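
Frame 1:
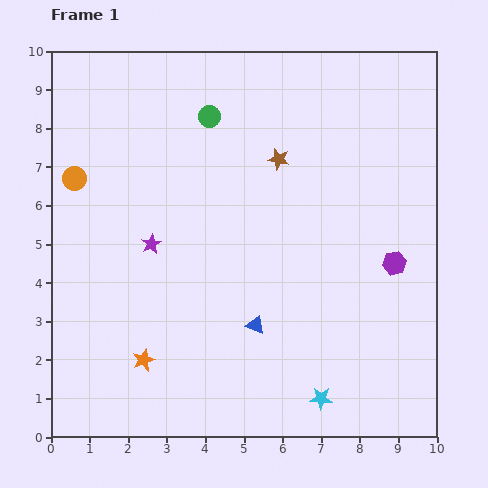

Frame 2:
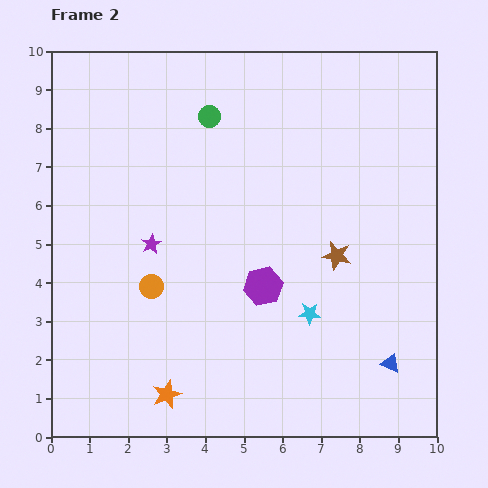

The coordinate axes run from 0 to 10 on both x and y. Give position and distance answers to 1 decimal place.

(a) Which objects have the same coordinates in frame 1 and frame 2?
the purple star, the green circle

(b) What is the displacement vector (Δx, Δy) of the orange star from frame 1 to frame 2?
(0.6, -0.9)

The orange star was at (2.4, 2.0) in frame 1 and (3.0, 1.1) in frame 2.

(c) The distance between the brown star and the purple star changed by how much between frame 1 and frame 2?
+0.8

Distance in frame 1: 4.0. Distance in frame 2: 4.8.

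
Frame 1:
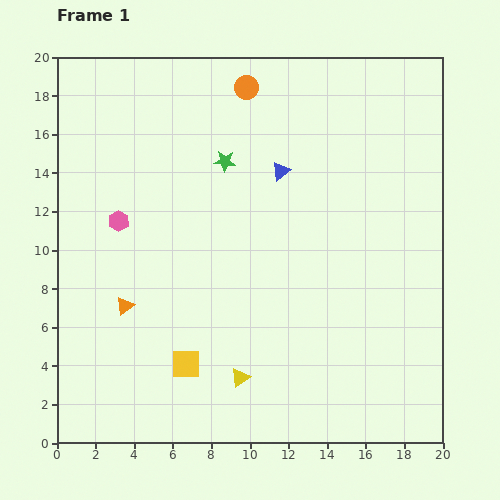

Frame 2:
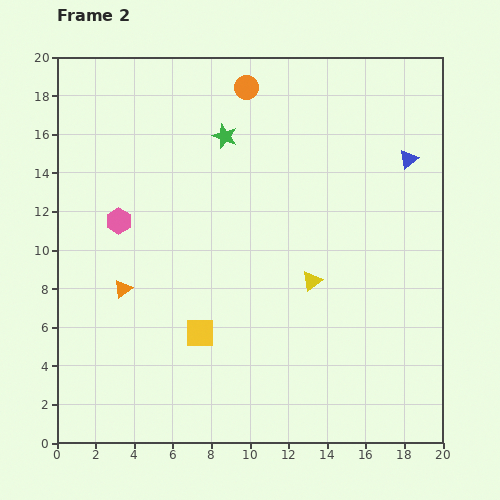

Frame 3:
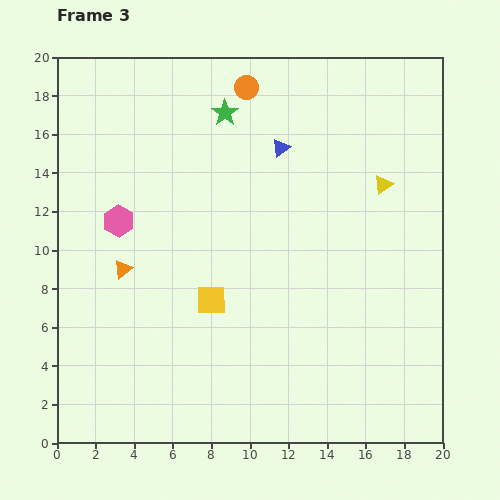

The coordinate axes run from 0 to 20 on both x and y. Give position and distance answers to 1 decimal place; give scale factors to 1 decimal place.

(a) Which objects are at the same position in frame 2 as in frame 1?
the orange circle, the pink hexagon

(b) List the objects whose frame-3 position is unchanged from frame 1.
the orange circle, the pink hexagon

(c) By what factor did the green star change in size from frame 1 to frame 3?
1.3×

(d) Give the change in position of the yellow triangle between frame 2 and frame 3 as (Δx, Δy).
(3.7, 5.0)

The yellow triangle was at (13.2, 8.4) in frame 2 and (16.9, 13.4) in frame 3.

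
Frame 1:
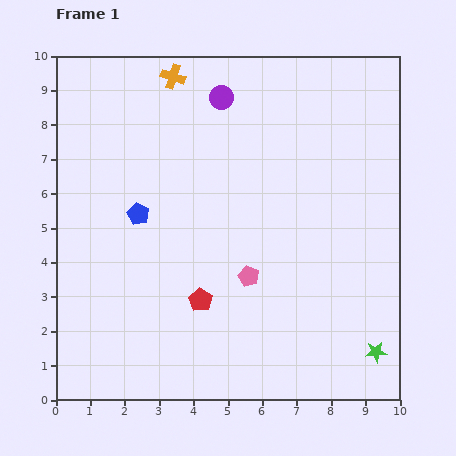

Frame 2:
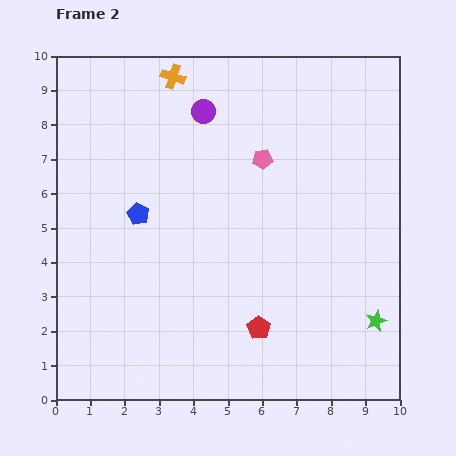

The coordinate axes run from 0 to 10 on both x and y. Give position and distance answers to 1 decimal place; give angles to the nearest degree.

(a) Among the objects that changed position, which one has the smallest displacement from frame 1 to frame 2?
the purple circle

(moved 0.6)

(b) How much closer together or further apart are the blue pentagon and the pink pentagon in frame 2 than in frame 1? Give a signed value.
+0.2

Distance in frame 1: 3.7. Distance in frame 2: 3.9.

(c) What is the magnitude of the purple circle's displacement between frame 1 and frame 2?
0.6

The purple circle moved from (4.8, 8.8) to (4.3, 8.4), a distance of √(0.5² + 0.4²) ≈ 0.6.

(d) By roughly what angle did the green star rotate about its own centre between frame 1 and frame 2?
16° counter-clockwise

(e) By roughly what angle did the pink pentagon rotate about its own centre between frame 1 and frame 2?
30° counter-clockwise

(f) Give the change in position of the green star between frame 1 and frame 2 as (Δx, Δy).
(0.0, 0.9)

The green star was at (9.3, 1.4) in frame 1 and (9.3, 2.3) in frame 2.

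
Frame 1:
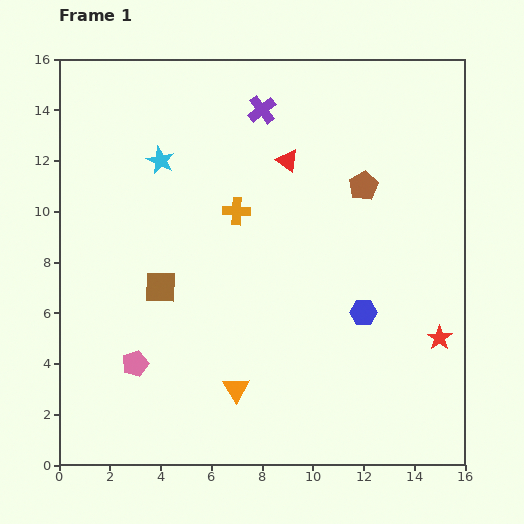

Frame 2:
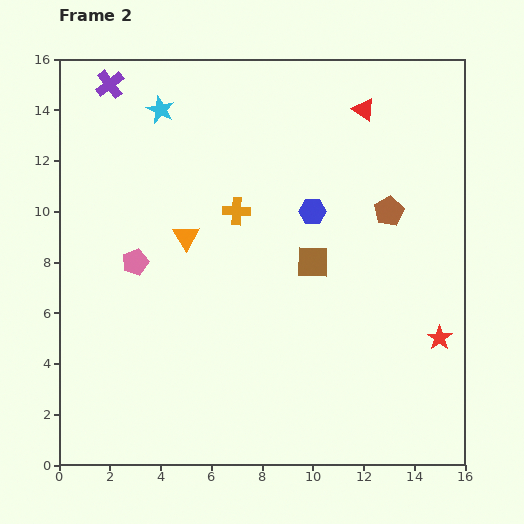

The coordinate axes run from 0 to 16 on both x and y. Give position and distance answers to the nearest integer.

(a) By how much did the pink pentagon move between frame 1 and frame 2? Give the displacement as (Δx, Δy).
(0, 4)

The pink pentagon was at (3, 4) in frame 1 and (3, 8) in frame 2.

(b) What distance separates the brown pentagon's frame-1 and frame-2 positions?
1

The brown pentagon moved from (12, 11) to (13, 10), a distance of √(1² + 1²) ≈ 1.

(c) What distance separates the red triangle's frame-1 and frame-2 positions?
4

The red triangle moved from (9, 12) to (12, 14), a distance of √(3² + 2²) ≈ 4.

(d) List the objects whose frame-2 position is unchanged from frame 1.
the orange cross, the red star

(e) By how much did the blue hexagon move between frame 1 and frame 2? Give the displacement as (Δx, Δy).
(-2, 4)

The blue hexagon was at (12, 6) in frame 1 and (10, 10) in frame 2.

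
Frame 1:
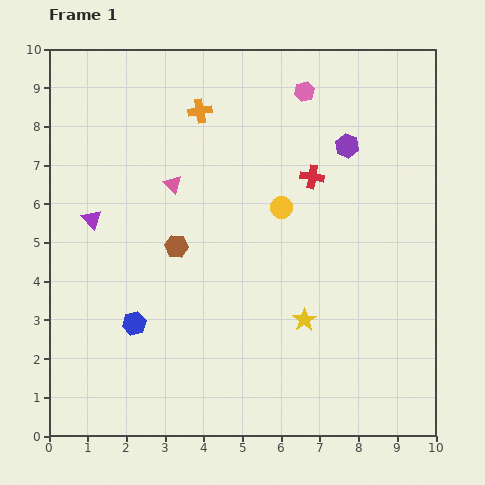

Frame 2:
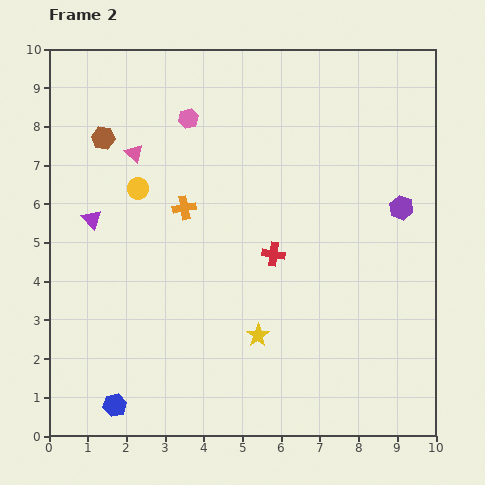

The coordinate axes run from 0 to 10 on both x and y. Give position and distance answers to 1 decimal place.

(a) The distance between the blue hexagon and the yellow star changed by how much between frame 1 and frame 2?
-0.3

Distance in frame 1: 4.4. Distance in frame 2: 4.1.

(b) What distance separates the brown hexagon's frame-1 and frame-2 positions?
3.4

The brown hexagon moved from (3.3, 4.9) to (1.4, 7.7), a distance of √(1.9² + 2.8²) ≈ 3.4.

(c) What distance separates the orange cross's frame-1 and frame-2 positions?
2.5

The orange cross moved from (3.9, 8.4) to (3.5, 5.9), a distance of √(0.4² + 2.5²) ≈ 2.5.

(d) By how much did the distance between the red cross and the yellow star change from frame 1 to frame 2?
-1.6

Distance in frame 1: 3.7. Distance in frame 2: 2.1.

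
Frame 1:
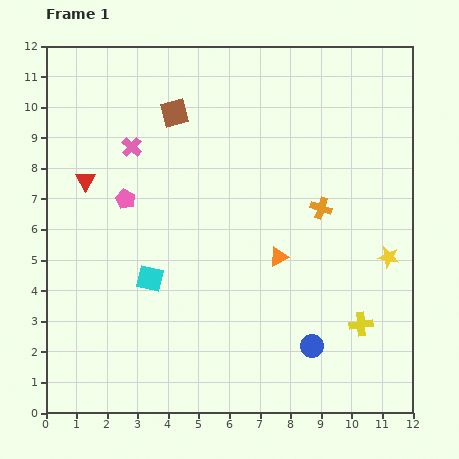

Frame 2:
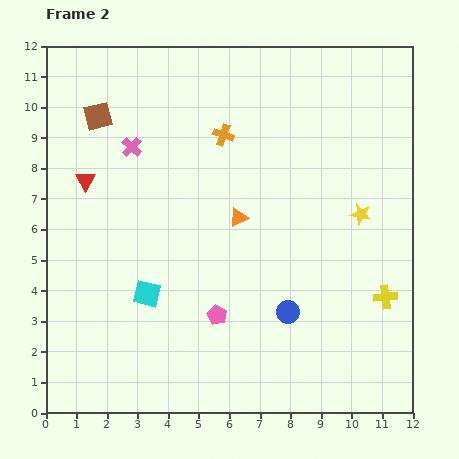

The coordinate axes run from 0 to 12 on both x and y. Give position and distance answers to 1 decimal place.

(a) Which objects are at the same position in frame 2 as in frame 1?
the pink cross, the red triangle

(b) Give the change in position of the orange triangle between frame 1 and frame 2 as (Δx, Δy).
(-1.3, 1.3)

The orange triangle was at (7.6, 5.1) in frame 1 and (6.3, 6.4) in frame 2.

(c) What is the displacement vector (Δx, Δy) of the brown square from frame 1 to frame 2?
(-2.5, -0.1)

The brown square was at (4.2, 9.8) in frame 1 and (1.7, 9.7) in frame 2.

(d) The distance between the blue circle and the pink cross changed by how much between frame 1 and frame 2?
-1.4

Distance in frame 1: 8.8. Distance in frame 2: 7.4.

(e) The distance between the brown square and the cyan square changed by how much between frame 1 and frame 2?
+0.5

Distance in frame 1: 5.5. Distance in frame 2: 6.0.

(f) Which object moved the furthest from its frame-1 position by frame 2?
the pink pentagon

(moved 4.8; next 4.0)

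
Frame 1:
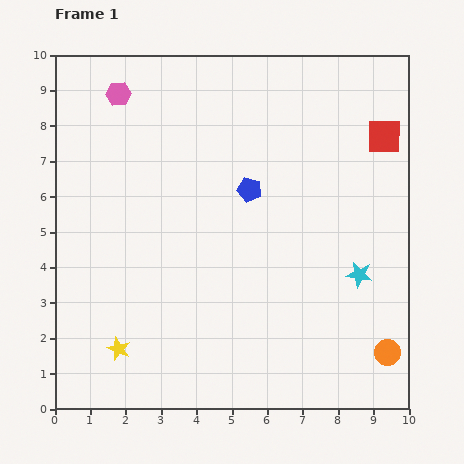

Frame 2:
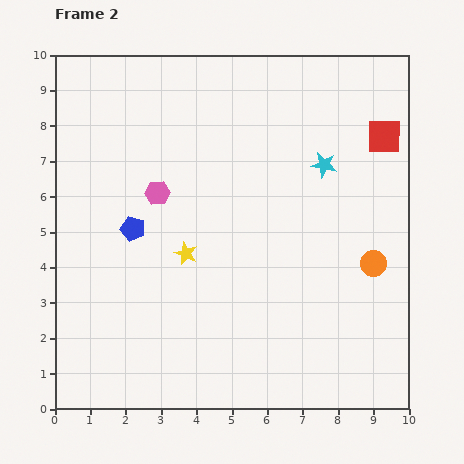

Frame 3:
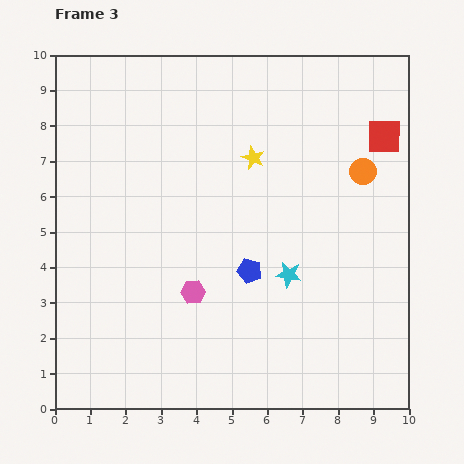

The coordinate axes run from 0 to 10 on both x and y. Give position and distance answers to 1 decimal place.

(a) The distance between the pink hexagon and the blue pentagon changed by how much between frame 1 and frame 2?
-3.4

Distance in frame 1: 4.6. Distance in frame 2: 1.2.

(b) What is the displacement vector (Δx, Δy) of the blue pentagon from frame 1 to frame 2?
(-3.3, -1.1)

The blue pentagon was at (5.5, 6.2) in frame 1 and (2.2, 5.1) in frame 2.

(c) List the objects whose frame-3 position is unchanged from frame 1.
the red square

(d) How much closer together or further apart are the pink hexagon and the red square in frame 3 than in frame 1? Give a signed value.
-0.6

Distance in frame 1: 7.6. Distance in frame 3: 7.0.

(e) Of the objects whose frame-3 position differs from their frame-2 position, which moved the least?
the orange circle

(moved 2.6)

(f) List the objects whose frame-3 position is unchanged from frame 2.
the red square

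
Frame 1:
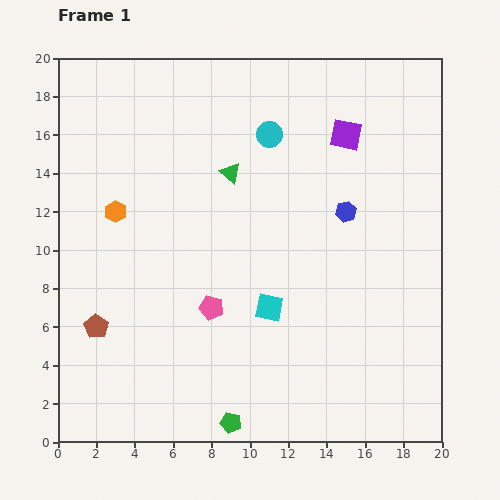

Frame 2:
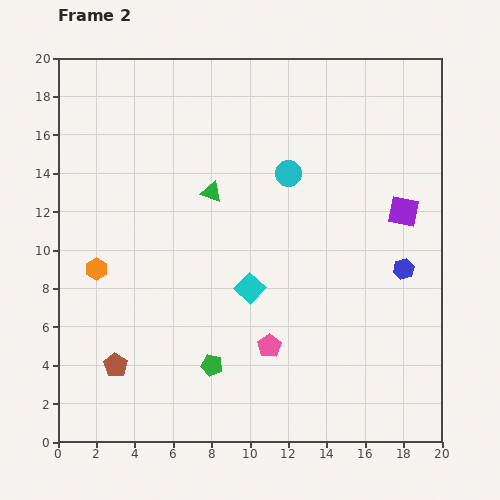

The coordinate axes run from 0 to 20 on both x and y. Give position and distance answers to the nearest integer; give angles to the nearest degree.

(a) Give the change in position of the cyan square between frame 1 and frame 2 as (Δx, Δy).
(-1, 1)

The cyan square was at (11, 7) in frame 1 and (10, 8) in frame 2.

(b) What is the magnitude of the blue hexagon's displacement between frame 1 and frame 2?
4

The blue hexagon moved from (15, 12) to (18, 9), a distance of √(3² + 3²) ≈ 4.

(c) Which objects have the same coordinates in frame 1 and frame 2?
none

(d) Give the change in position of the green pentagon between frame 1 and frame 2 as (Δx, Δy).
(-1, 3)

The green pentagon was at (9, 1) in frame 1 and (8, 4) in frame 2.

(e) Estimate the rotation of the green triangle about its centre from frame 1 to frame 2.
21° counter-clockwise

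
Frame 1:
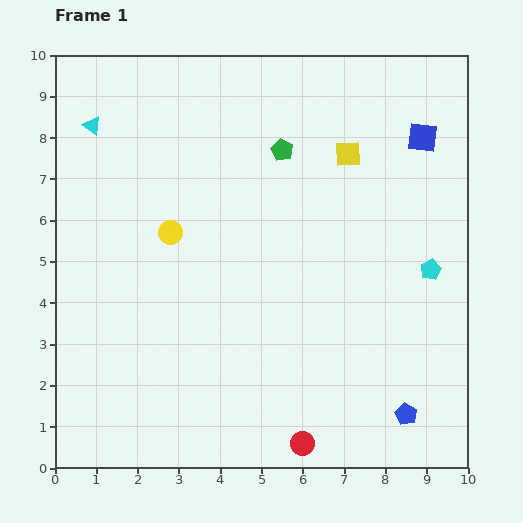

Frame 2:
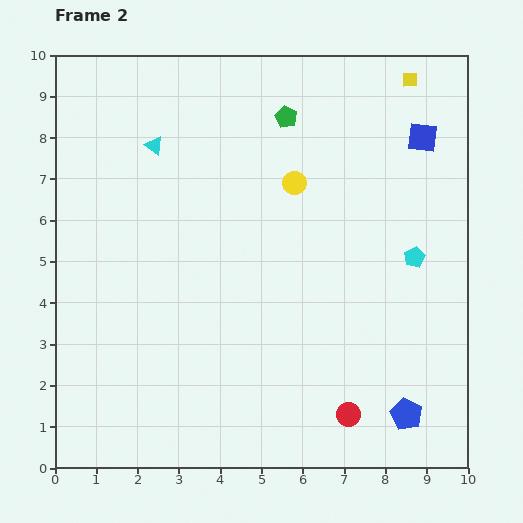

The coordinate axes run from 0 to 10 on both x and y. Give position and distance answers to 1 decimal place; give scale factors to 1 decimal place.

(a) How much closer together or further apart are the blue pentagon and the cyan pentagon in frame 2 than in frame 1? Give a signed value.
+0.2

Distance in frame 1: 3.6. Distance in frame 2: 3.8.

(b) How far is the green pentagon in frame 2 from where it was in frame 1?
0.8

The green pentagon moved from (5.5, 7.7) to (5.6, 8.5), a distance of √(0.1² + 0.8²) ≈ 0.8.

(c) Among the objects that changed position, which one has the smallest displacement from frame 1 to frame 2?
the cyan pentagon

(moved 0.5)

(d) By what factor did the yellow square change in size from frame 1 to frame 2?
0.6×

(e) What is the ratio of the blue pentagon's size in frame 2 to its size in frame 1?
1.5×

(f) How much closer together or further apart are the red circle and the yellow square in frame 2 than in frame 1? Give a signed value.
+1.1

Distance in frame 1: 7.1. Distance in frame 2: 8.2.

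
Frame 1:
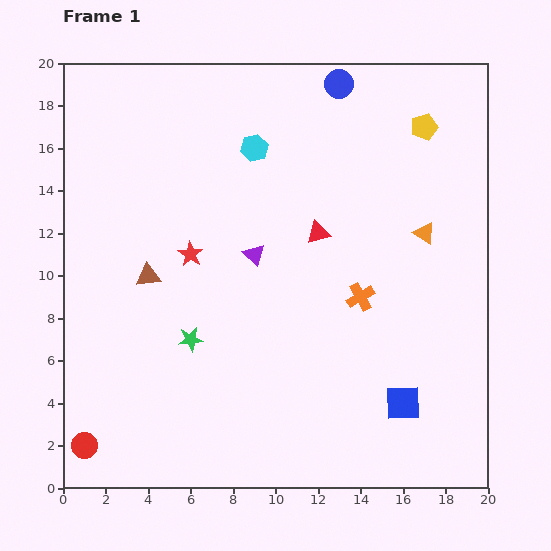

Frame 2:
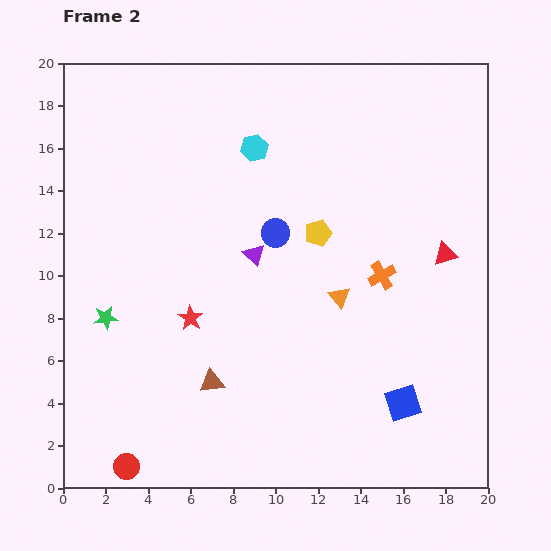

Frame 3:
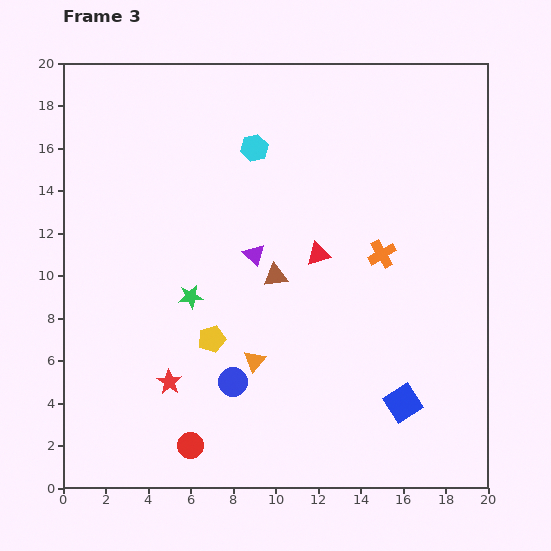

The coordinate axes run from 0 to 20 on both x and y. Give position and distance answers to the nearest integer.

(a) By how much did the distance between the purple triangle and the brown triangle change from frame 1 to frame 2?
+1

Distance in frame 1: 5. Distance in frame 2: 6.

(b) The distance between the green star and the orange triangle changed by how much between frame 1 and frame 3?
-8

Distance in frame 1: 12. Distance in frame 3: 4.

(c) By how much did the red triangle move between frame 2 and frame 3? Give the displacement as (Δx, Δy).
(-6, 0)

The red triangle was at (18, 11) in frame 2 and (12, 11) in frame 3.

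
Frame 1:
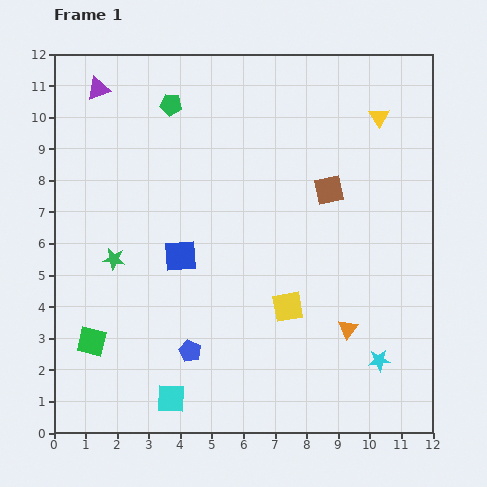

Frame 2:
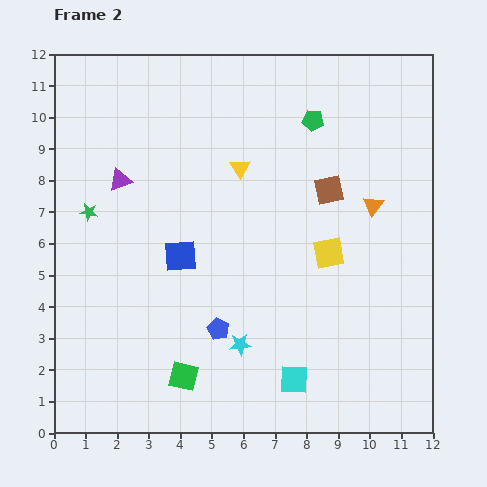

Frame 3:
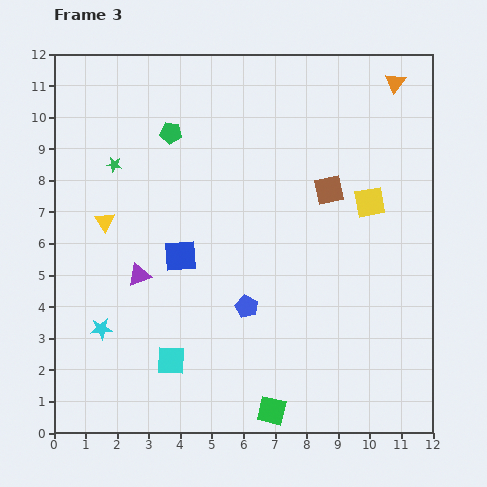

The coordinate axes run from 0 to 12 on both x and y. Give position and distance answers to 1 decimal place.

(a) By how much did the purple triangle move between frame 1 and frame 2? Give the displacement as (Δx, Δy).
(0.7, -2.9)

The purple triangle was at (1.4, 10.9) in frame 1 and (2.1, 8.0) in frame 2.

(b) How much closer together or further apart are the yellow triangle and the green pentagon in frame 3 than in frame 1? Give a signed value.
-3.1

Distance in frame 1: 6.6. Distance in frame 3: 3.5.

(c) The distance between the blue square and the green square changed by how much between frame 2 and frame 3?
+1.9

Distance in frame 2: 3.8. Distance in frame 3: 5.7.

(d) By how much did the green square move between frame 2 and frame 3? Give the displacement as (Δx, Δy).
(2.8, -1.1)

The green square was at (4.1, 1.8) in frame 2 and (6.9, 0.7) in frame 3.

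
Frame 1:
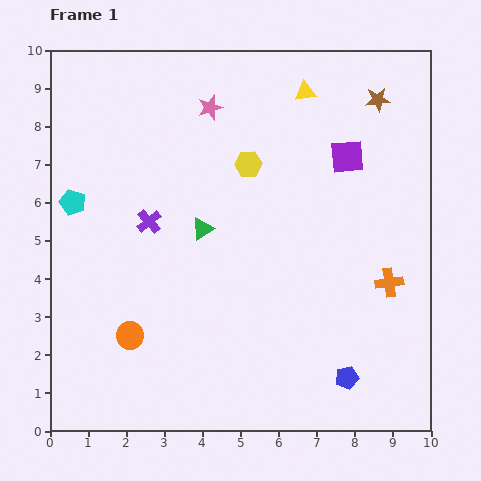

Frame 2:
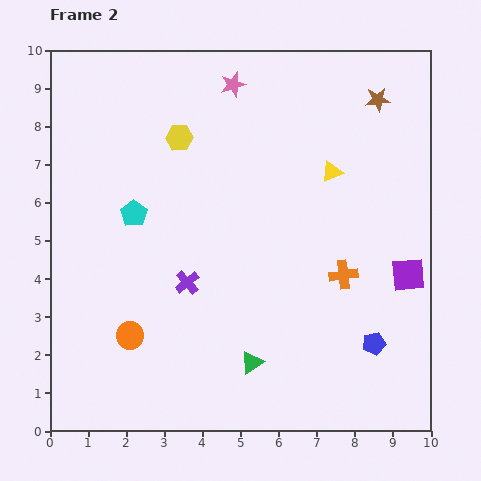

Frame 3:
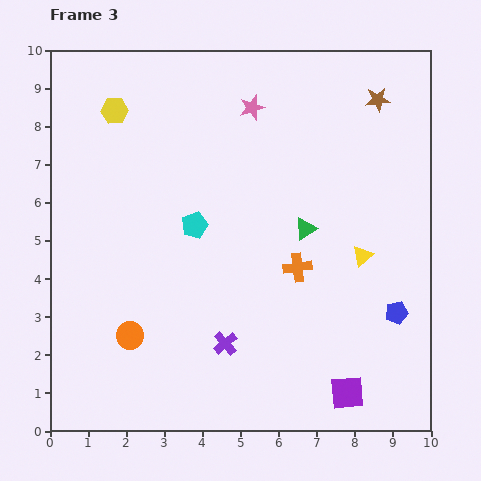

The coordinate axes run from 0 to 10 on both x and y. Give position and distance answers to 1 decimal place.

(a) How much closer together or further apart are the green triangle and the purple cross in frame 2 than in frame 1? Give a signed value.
+1.3

Distance in frame 1: 1.4. Distance in frame 2: 2.7.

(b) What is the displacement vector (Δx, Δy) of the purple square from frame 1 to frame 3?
(0.0, -6.2)

The purple square was at (7.8, 7.2) in frame 1 and (7.8, 1.0) in frame 3.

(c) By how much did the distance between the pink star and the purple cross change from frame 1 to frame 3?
+2.8

Distance in frame 1: 3.4. Distance in frame 3: 6.2.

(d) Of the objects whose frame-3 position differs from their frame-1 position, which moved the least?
the pink star

(moved 1.1)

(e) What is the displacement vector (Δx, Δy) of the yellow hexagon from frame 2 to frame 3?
(-1.7, 0.7)

The yellow hexagon was at (3.4, 7.7) in frame 2 and (1.7, 8.4) in frame 3.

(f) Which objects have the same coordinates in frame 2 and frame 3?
the brown star, the orange circle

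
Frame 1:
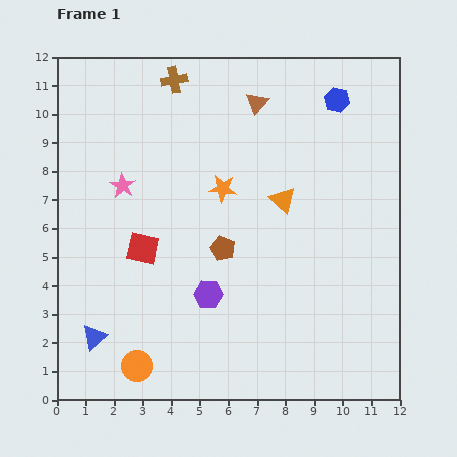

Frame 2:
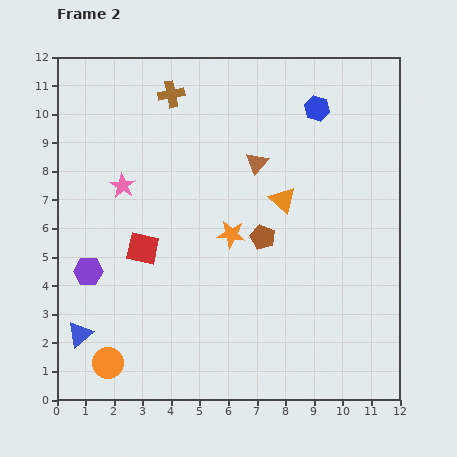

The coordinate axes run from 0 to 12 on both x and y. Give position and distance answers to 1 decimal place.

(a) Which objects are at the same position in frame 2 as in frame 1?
the pink star, the orange triangle, the red square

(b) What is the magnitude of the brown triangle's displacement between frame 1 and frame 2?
2.1

The brown triangle moved from (7.0, 10.4) to (7.0, 8.3), a distance of √(0.0² + 2.1²) ≈ 2.1.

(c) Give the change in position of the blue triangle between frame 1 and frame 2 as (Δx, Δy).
(-0.5, 0.1)

The blue triangle was at (1.3, 2.2) in frame 1 and (0.8, 2.3) in frame 2.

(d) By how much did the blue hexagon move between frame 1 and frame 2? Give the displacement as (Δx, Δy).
(-0.7, -0.3)

The blue hexagon was at (9.8, 10.5) in frame 1 and (9.1, 10.2) in frame 2.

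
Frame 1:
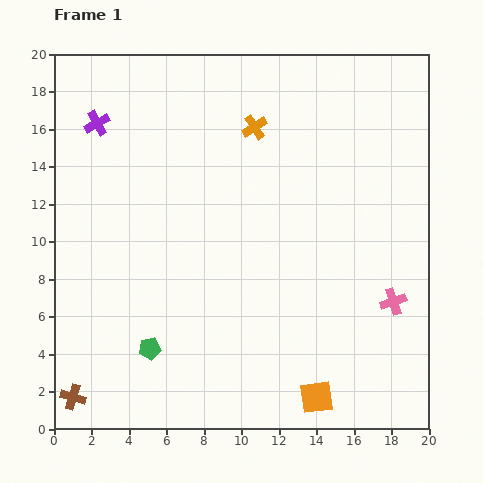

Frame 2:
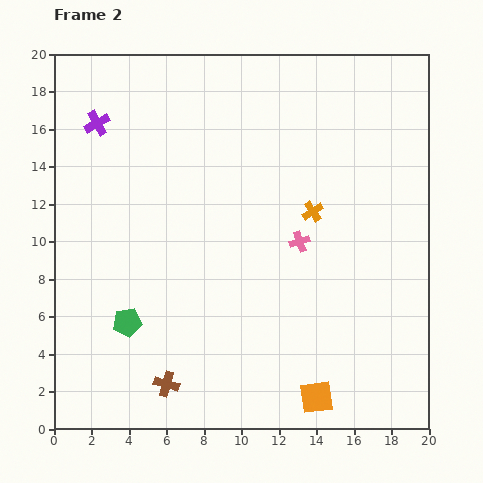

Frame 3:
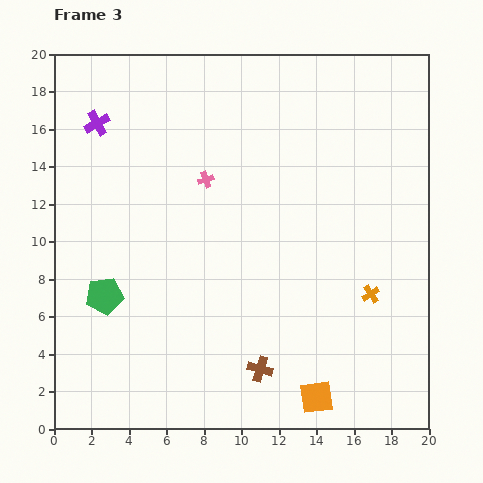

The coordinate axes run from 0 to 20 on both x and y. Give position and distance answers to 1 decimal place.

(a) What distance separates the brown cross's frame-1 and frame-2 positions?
5.0

The brown cross moved from (1.0, 1.7) to (6.0, 2.4), a distance of √(5.0² + 0.7²) ≈ 5.0.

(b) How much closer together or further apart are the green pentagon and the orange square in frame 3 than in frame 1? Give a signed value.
+3.2

Distance in frame 1: 9.3. Distance in frame 3: 12.5.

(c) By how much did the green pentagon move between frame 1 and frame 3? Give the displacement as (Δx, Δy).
(-2.4, 2.8)

The green pentagon was at (5.1, 4.3) in frame 1 and (2.7, 7.1) in frame 3.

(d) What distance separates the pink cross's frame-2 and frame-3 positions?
6.0

The pink cross moved from (13.1, 10.0) to (8.1, 13.3), a distance of √(5.0² + 3.3²) ≈ 6.0.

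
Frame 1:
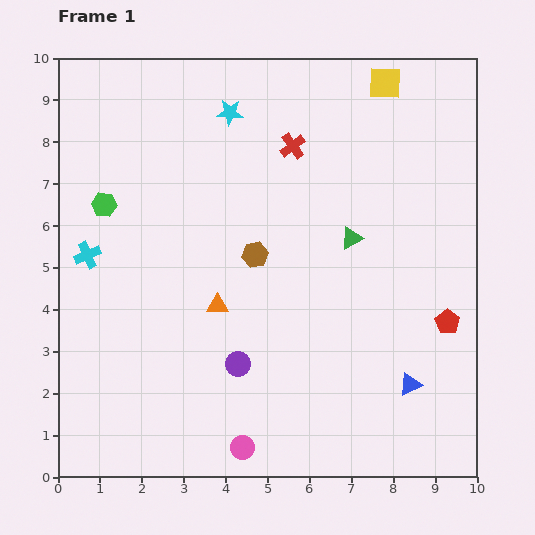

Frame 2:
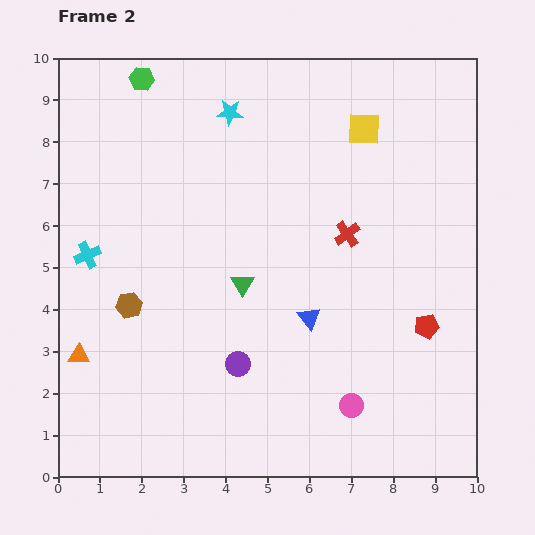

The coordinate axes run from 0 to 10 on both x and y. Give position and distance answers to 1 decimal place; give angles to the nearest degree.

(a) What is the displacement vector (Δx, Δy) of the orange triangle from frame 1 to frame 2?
(-3.3, -1.2)

The orange triangle was at (3.8, 4.1) in frame 1 and (0.5, 2.9) in frame 2.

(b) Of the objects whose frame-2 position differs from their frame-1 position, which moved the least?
the red pentagon

(moved 0.5)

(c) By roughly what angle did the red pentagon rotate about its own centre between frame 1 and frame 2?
27° clockwise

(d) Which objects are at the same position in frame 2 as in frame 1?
the cyan cross, the cyan star, the purple circle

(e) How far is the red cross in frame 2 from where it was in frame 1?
2.5

The red cross moved from (5.6, 7.9) to (6.9, 5.8), a distance of √(1.3² + 2.1²) ≈ 2.5.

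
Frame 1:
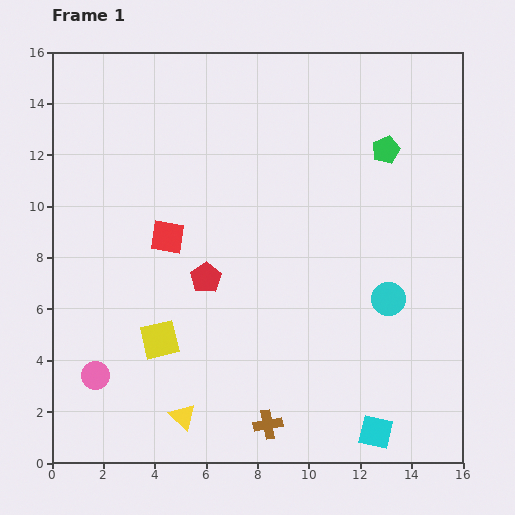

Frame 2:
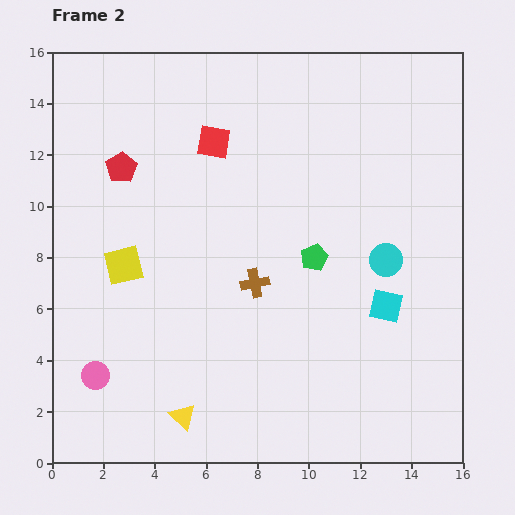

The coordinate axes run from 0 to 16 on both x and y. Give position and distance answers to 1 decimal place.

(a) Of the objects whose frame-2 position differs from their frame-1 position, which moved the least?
the cyan circle

(moved 1.5)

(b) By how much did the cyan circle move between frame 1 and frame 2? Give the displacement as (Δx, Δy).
(-0.1, 1.5)

The cyan circle was at (13.1, 6.4) in frame 1 and (13.0, 7.9) in frame 2.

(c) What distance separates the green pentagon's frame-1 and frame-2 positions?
5.0

The green pentagon moved from (13.0, 12.2) to (10.2, 8.0), a distance of √(2.8² + 4.2²) ≈ 5.0.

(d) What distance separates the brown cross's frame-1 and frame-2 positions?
5.5

The brown cross moved from (8.4, 1.5) to (7.9, 7.0), a distance of √(0.5² + 5.5²) ≈ 5.5.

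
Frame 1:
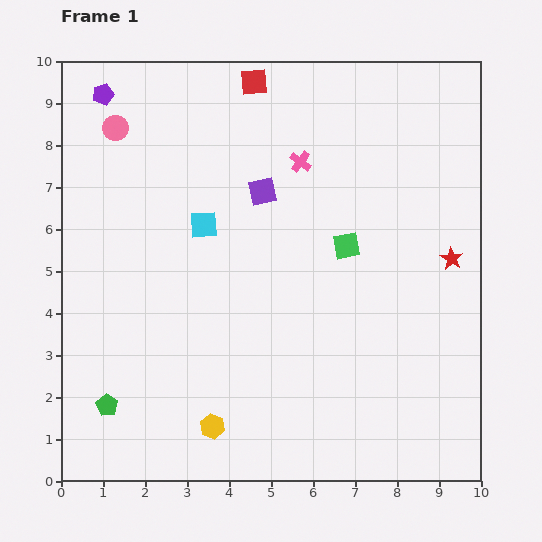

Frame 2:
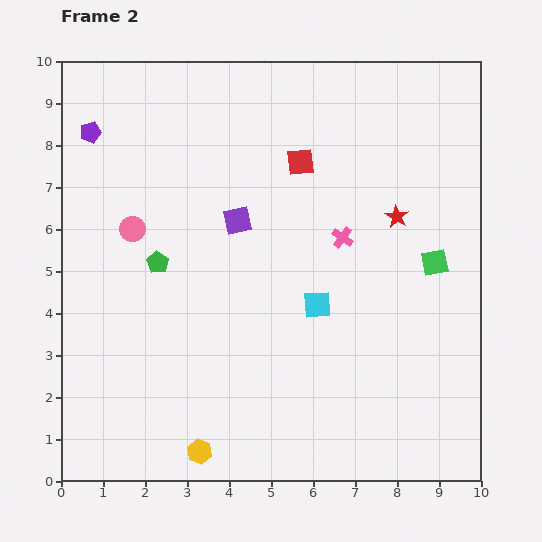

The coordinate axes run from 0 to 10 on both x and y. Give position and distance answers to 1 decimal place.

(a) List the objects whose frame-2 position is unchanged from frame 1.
none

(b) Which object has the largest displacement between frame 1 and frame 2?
the green pentagon

(moved 3.6; next 3.3)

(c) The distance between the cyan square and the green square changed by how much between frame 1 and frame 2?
-0.4

Distance in frame 1: 3.4. Distance in frame 2: 3.0.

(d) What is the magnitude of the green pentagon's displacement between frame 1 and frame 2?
3.6

The green pentagon moved from (1.1, 1.8) to (2.3, 5.2), a distance of √(1.2² + 3.4²) ≈ 3.6.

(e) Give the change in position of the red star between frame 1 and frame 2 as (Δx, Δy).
(-1.3, 1.0)

The red star was at (9.3, 5.3) in frame 1 and (8.0, 6.3) in frame 2.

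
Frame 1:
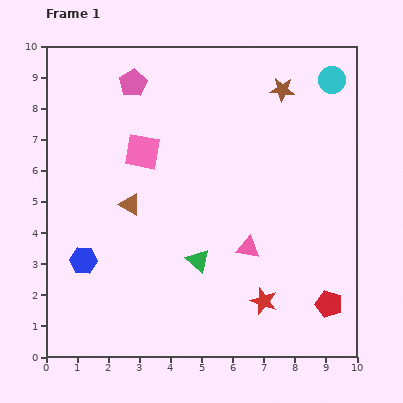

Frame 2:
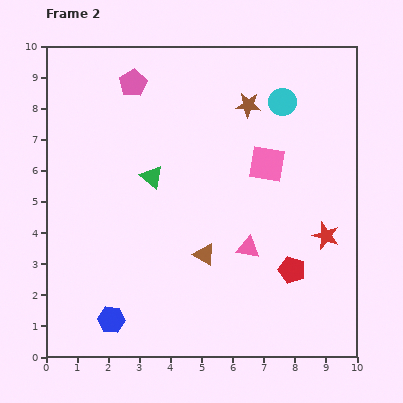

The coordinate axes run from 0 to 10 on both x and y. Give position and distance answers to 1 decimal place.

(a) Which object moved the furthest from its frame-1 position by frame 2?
the pink square

(moved 4.0; next 3.1)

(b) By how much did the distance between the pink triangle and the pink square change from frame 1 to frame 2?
-1.8

Distance in frame 1: 4.6. Distance in frame 2: 2.8.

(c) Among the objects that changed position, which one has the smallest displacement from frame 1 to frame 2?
the brown star

(moved 1.2)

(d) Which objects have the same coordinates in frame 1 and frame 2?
the pink pentagon, the pink triangle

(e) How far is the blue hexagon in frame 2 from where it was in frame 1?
2.1

The blue hexagon moved from (1.2, 3.1) to (2.1, 1.2), a distance of √(0.9² + 1.9²) ≈ 2.1.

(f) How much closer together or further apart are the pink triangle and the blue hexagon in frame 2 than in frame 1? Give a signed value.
-0.3

Distance in frame 1: 5.3. Distance in frame 2: 5.0.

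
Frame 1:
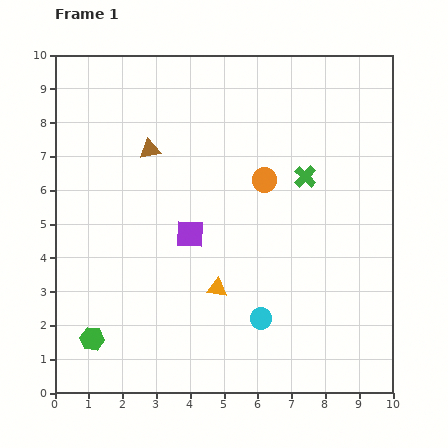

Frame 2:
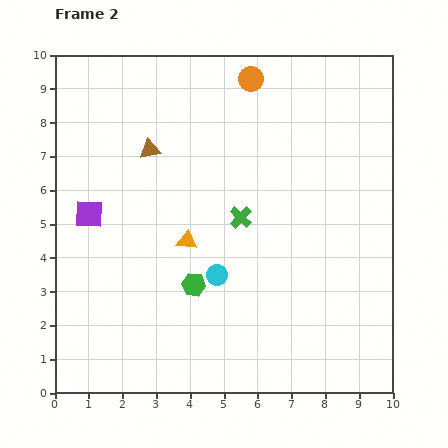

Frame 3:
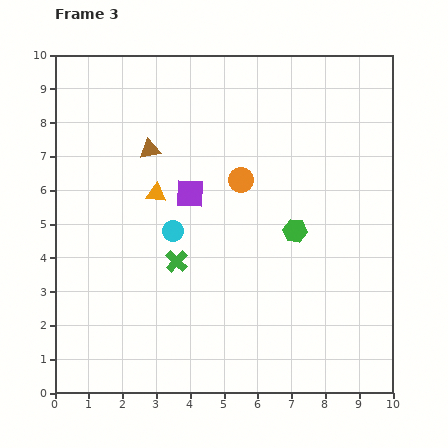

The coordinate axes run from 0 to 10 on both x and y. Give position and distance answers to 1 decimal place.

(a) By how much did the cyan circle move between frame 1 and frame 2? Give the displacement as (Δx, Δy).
(-1.3, 1.3)

The cyan circle was at (6.1, 2.2) in frame 1 and (4.8, 3.5) in frame 2.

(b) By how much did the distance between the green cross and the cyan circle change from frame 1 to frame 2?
-2.6

Distance in frame 1: 4.4. Distance in frame 2: 1.8.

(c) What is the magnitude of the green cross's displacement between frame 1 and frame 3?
4.5

The green cross moved from (7.4, 6.4) to (3.6, 3.9), a distance of √(3.8² + 2.5²) ≈ 4.5.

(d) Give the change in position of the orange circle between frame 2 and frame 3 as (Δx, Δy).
(-0.3, -3.0)

The orange circle was at (5.8, 9.3) in frame 2 and (5.5, 6.3) in frame 3.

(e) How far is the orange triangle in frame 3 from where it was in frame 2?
1.7

The orange triangle moved from (3.9, 4.5) to (3.0, 5.9), a distance of √(0.9² + 1.4²) ≈ 1.7.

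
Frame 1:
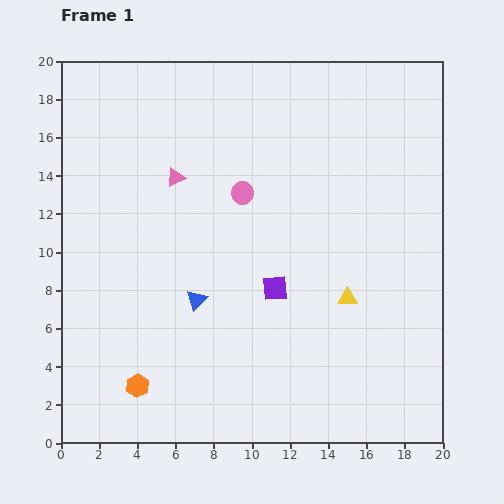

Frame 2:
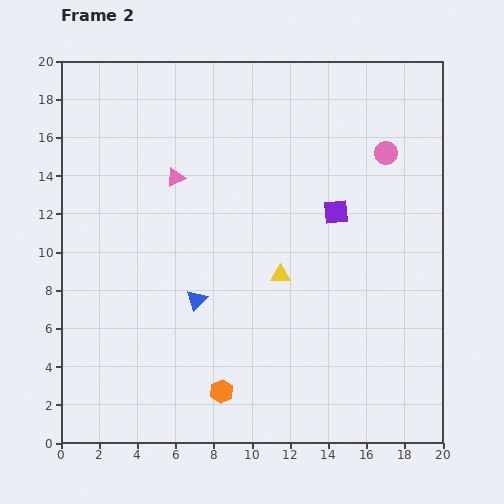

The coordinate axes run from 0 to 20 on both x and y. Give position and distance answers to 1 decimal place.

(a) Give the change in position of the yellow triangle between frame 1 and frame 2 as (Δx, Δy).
(-3.5, 1.2)

The yellow triangle was at (15.0, 7.6) in frame 1 and (11.5, 8.8) in frame 2.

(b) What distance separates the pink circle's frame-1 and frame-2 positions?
7.8

The pink circle moved from (9.5, 13.1) to (17.0, 15.2), a distance of √(7.5² + 2.1²) ≈ 7.8.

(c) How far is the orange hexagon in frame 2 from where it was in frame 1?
4.4

The orange hexagon moved from (4.0, 3.0) to (8.4, 2.7), a distance of √(4.4² + 0.3²) ≈ 4.4.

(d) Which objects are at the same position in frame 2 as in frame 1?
the blue triangle, the pink triangle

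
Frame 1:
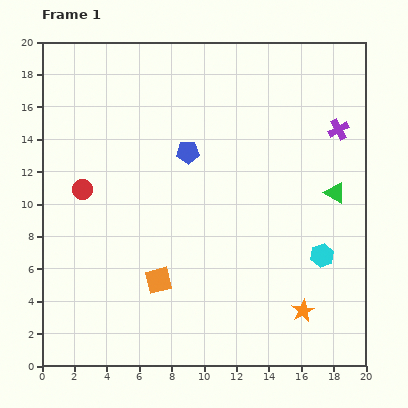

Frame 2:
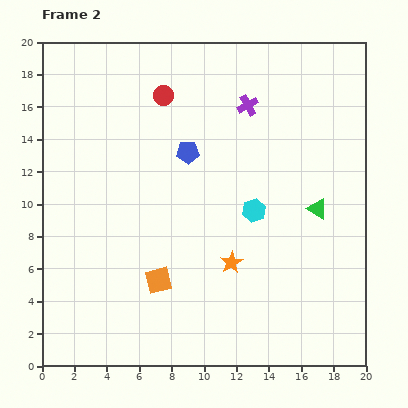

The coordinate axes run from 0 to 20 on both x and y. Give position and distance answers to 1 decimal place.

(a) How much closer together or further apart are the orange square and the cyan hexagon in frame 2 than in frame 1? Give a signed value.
-2.9

Distance in frame 1: 10.2. Distance in frame 2: 7.3.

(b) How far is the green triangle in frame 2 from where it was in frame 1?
1.5

The green triangle moved from (18.1, 10.7) to (17.0, 9.7), a distance of √(1.1² + 1.0²) ≈ 1.5.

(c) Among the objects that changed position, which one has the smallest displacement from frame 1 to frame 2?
the green triangle

(moved 1.5)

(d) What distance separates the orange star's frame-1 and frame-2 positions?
5.3

The orange star moved from (16.1, 3.4) to (11.7, 6.4), a distance of √(4.4² + 3.0²) ≈ 5.3.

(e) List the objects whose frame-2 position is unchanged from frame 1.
the blue pentagon, the orange square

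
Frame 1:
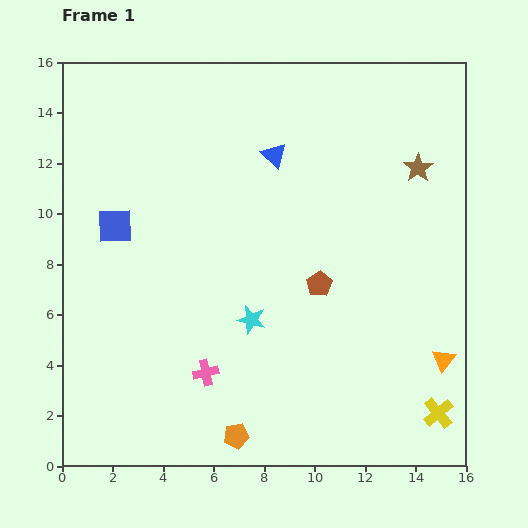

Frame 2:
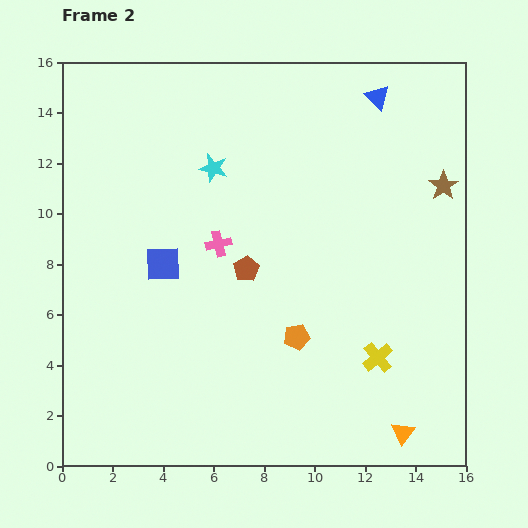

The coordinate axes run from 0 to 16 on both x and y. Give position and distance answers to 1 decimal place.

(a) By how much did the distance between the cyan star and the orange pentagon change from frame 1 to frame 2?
+2.9

Distance in frame 1: 4.6. Distance in frame 2: 7.5.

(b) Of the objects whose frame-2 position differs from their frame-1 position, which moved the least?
the brown star

(moved 1.2)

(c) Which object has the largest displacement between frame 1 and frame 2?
the cyan star

(moved 6.2; next 5.1)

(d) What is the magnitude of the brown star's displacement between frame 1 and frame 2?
1.2

The brown star moved from (14.1, 11.8) to (15.1, 11.1), a distance of √(1.0² + 0.7²) ≈ 1.2.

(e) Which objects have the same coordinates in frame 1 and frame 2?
none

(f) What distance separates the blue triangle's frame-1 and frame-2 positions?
4.7

The blue triangle moved from (8.4, 12.3) to (12.5, 14.6), a distance of √(4.1² + 2.3²) ≈ 4.7.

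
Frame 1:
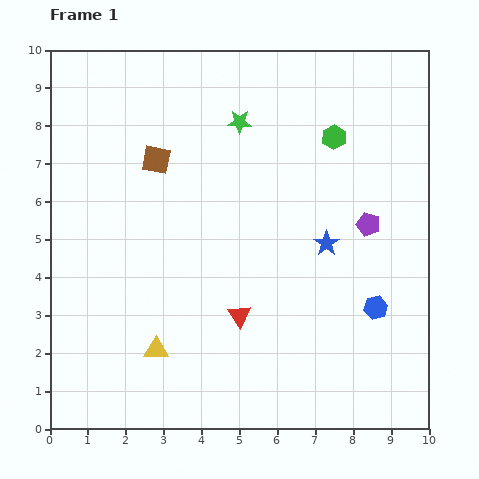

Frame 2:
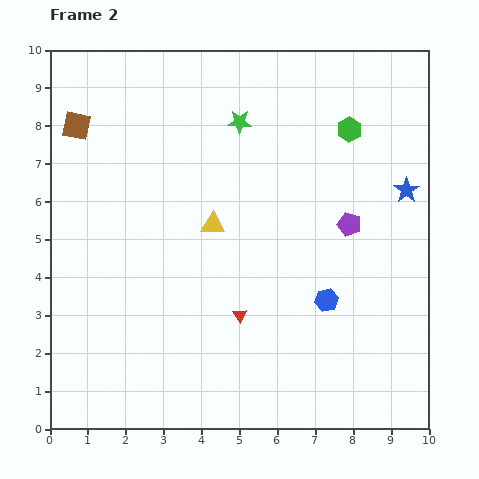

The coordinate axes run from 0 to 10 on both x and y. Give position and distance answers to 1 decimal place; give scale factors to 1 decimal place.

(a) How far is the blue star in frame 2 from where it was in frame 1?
2.5

The blue star moved from (7.3, 4.9) to (9.4, 6.3), a distance of √(2.1² + 1.4²) ≈ 2.5.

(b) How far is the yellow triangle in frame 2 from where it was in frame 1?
3.6

The yellow triangle moved from (2.8, 2.1) to (4.3, 5.4), a distance of √(1.5² + 3.3²) ≈ 3.6.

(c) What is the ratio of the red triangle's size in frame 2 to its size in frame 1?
0.6×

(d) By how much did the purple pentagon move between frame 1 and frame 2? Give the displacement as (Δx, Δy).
(-0.5, 0.0)

The purple pentagon was at (8.4, 5.4) in frame 1 and (7.9, 5.4) in frame 2.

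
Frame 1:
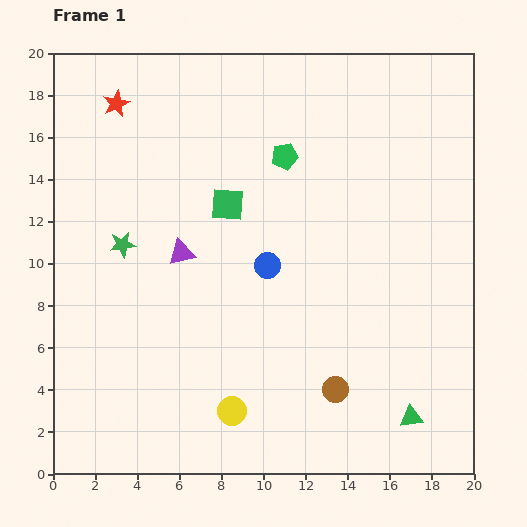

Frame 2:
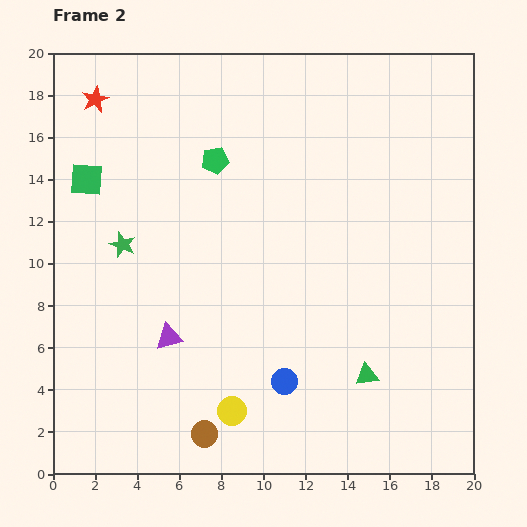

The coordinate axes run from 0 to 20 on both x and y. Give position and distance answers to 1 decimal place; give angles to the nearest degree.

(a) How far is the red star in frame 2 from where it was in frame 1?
1.0

The red star moved from (3.0, 17.6) to (2.0, 17.8), a distance of √(1.0² + 0.2²) ≈ 1.0.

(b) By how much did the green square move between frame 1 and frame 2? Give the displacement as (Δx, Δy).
(-6.7, 1.2)

The green square was at (8.3, 12.8) in frame 1 and (1.6, 14.0) in frame 2.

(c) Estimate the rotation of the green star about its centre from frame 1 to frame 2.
31° clockwise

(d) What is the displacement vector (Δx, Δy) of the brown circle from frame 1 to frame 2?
(-6.2, -2.1)

The brown circle was at (13.4, 4.0) in frame 1 and (7.2, 1.9) in frame 2.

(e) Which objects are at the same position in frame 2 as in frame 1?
the yellow circle, the green star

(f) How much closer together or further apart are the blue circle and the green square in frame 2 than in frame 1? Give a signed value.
+9.9

Distance in frame 1: 3.5. Distance in frame 2: 13.4.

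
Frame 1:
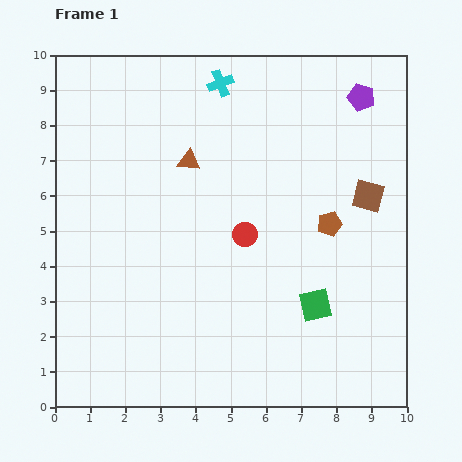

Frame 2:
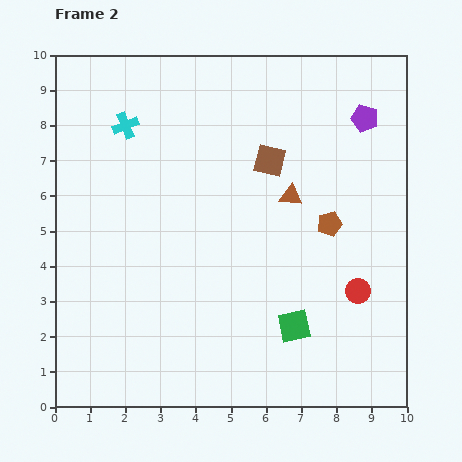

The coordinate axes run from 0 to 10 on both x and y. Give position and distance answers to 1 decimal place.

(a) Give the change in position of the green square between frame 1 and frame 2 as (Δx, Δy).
(-0.6, -0.6)

The green square was at (7.4, 2.9) in frame 1 and (6.8, 2.3) in frame 2.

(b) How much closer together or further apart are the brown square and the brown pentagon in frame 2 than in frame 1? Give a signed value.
+1.1

Distance in frame 1: 1.4. Distance in frame 2: 2.5.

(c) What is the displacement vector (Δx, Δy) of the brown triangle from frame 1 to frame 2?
(2.9, -1.0)

The brown triangle was at (3.8, 7.0) in frame 1 and (6.7, 6.0) in frame 2.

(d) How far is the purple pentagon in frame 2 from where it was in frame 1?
0.6

The purple pentagon moved from (8.7, 8.8) to (8.8, 8.2), a distance of √(0.1² + 0.6²) ≈ 0.6.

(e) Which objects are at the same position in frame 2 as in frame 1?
the brown pentagon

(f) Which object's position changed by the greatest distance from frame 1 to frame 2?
the red circle

(moved 3.6; next 3.1)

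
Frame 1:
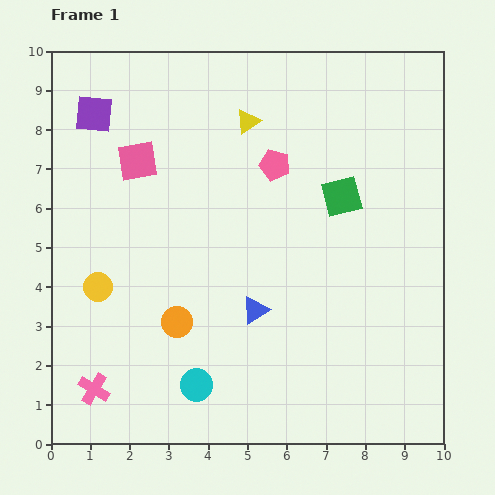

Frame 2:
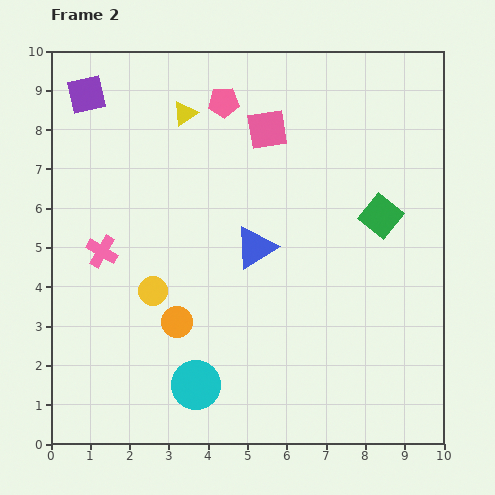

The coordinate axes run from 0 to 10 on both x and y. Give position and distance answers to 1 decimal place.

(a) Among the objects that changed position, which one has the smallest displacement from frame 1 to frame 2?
the purple square

(moved 0.5)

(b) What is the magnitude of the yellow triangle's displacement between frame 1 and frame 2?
1.6

The yellow triangle moved from (5.0, 8.2) to (3.4, 8.4), a distance of √(1.6² + 0.2²) ≈ 1.6.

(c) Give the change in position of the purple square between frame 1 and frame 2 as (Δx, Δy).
(-0.2, 0.5)

The purple square was at (1.1, 8.4) in frame 1 and (0.9, 8.9) in frame 2.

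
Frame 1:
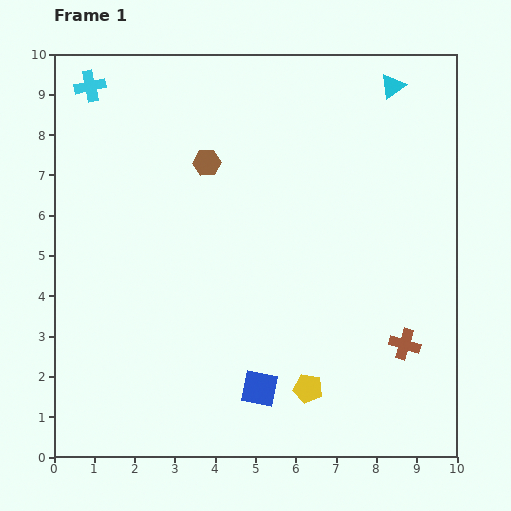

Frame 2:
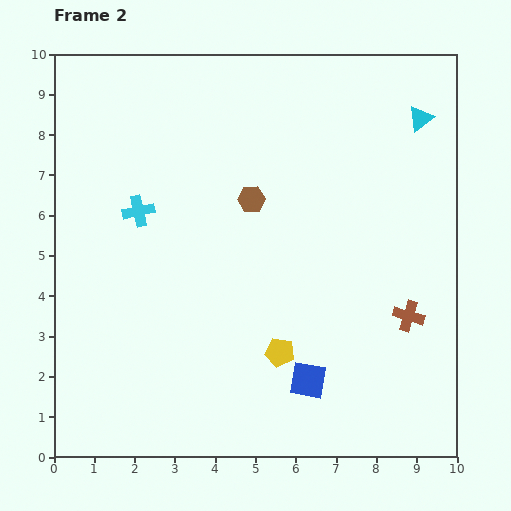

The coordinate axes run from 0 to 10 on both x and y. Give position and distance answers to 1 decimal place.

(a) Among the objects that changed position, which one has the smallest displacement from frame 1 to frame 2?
the brown cross

(moved 0.7)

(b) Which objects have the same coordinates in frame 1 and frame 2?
none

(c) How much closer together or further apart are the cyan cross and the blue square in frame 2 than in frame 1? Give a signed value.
-2.7

Distance in frame 1: 8.6. Distance in frame 2: 5.9.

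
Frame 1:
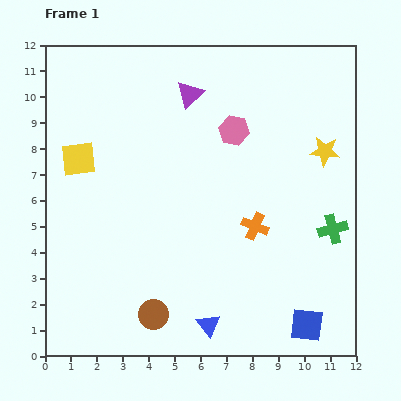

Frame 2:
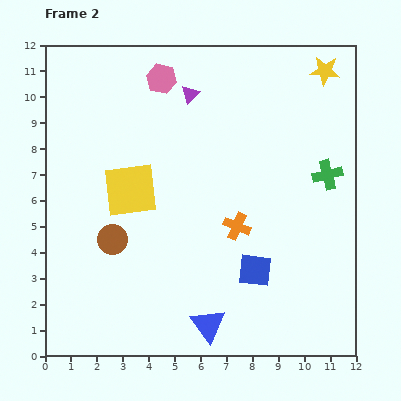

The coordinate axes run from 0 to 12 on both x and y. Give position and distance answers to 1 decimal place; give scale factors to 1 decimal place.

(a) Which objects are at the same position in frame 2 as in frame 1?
the purple triangle, the blue triangle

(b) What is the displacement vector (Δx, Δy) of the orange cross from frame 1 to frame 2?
(-0.7, 0.0)

The orange cross was at (8.1, 5.0) in frame 1 and (7.4, 5.0) in frame 2.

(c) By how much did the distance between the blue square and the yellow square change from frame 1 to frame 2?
-5.2

Distance in frame 1: 10.9. Distance in frame 2: 5.7.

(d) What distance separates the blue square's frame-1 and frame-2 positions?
2.9

The blue square moved from (10.1, 1.2) to (8.1, 3.3), a distance of √(2.0² + 2.1²) ≈ 2.9.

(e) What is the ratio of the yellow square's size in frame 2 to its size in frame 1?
1.5×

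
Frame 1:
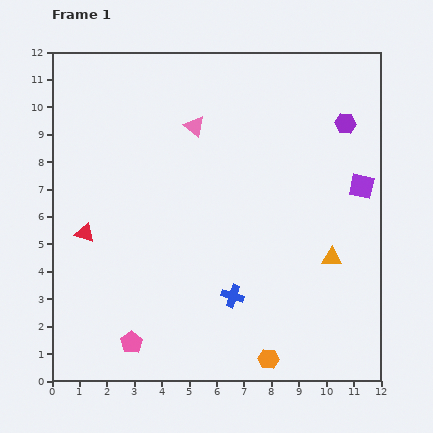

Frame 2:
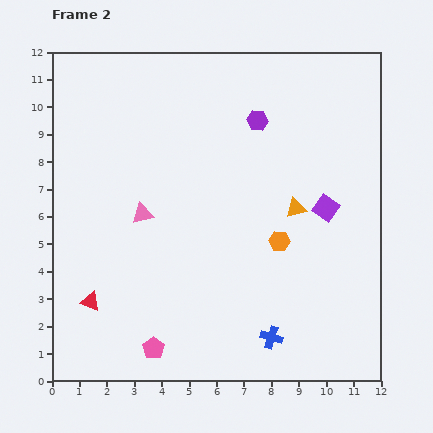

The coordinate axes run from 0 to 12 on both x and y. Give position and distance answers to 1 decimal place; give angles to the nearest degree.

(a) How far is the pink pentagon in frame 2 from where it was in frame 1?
0.8

The pink pentagon moved from (2.9, 1.4) to (3.7, 1.2), a distance of √(0.8² + 0.2²) ≈ 0.8.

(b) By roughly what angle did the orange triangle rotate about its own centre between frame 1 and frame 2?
17° counter-clockwise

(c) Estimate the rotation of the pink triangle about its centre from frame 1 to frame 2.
54° counter-clockwise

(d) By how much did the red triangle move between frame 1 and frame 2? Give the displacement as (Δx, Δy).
(0.2, -2.5)

The red triangle was at (1.2, 5.4) in frame 1 and (1.4, 2.9) in frame 2.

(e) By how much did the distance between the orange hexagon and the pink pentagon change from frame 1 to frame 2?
+1.0

Distance in frame 1: 5.0. Distance in frame 2: 6.0.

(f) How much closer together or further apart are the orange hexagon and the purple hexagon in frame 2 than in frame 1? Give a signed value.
-4.5

Distance in frame 1: 9.0. Distance in frame 2: 4.5.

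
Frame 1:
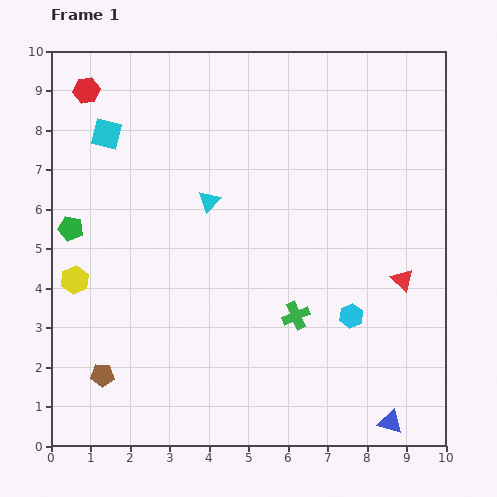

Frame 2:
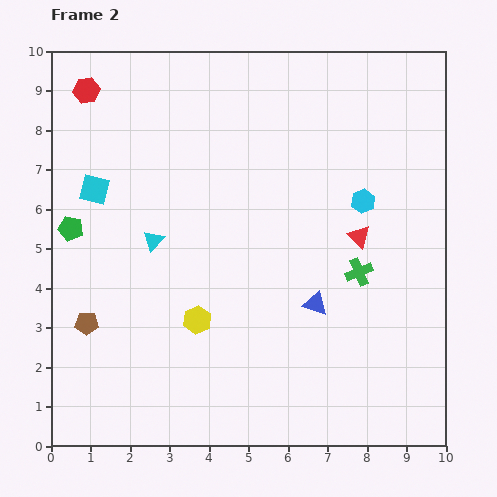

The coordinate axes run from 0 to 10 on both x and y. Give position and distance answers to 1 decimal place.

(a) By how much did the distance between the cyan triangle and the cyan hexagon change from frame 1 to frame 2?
+0.8

Distance in frame 1: 4.6. Distance in frame 2: 5.4.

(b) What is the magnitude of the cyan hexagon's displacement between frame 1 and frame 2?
2.9

The cyan hexagon moved from (7.6, 3.3) to (7.9, 6.2), a distance of √(0.3² + 2.9²) ≈ 2.9.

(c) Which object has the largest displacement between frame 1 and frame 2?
the blue triangle

(moved 3.6; next 3.3)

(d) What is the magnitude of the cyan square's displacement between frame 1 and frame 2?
1.4

The cyan square moved from (1.4, 7.9) to (1.1, 6.5), a distance of √(0.3² + 1.4²) ≈ 1.4.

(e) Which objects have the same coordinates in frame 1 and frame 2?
the red hexagon, the green pentagon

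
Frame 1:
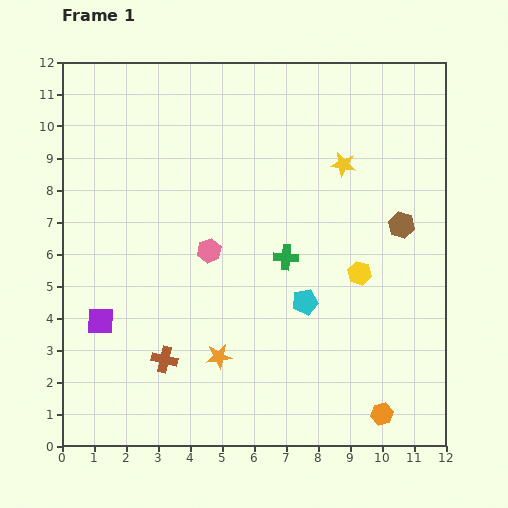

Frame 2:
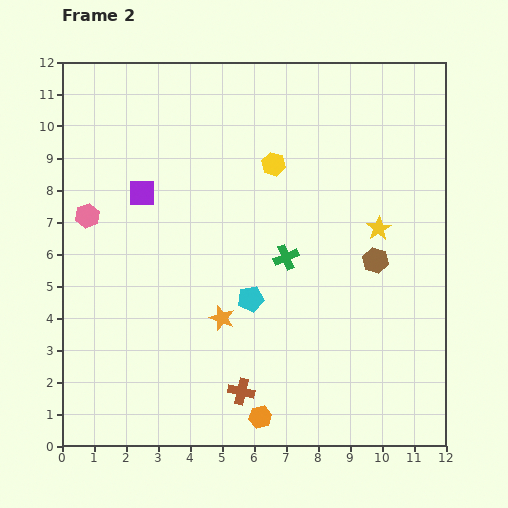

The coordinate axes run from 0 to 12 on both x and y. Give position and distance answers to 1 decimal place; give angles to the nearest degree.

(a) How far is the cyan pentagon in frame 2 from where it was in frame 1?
1.7

The cyan pentagon moved from (7.6, 4.5) to (5.9, 4.6), a distance of √(1.7² + 0.1²) ≈ 1.7.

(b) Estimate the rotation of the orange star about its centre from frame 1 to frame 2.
26° clockwise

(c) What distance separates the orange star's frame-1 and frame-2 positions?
1.2

The orange star moved from (4.9, 2.8) to (5.0, 4.0), a distance of √(0.1² + 1.2²) ≈ 1.2.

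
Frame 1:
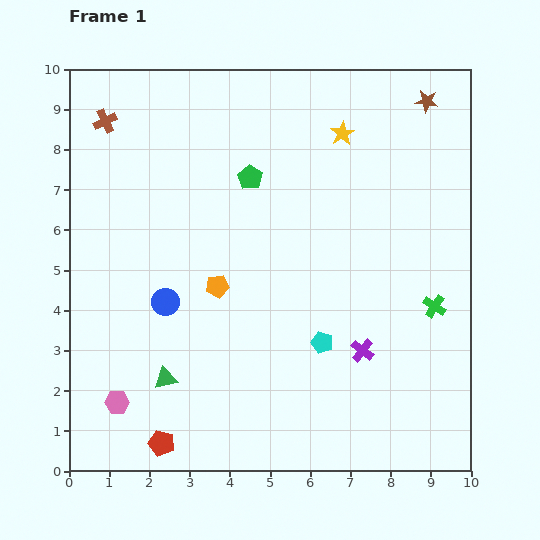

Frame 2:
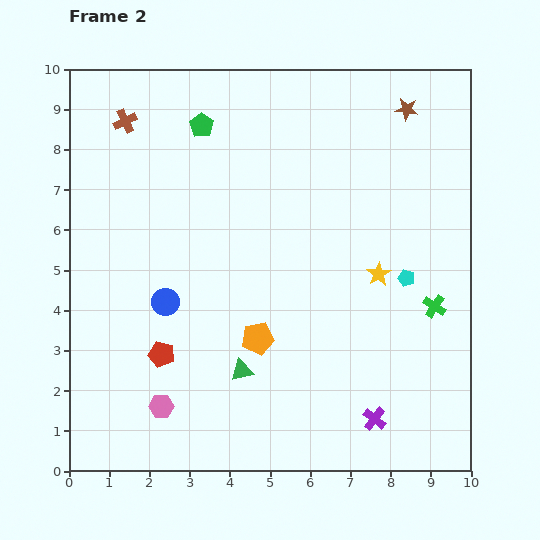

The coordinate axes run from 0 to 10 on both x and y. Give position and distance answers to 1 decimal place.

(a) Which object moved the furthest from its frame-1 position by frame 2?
the yellow star

(moved 3.6; next 2.6)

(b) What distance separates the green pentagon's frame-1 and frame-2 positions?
1.8

The green pentagon moved from (4.5, 7.3) to (3.3, 8.6), a distance of √(1.2² + 1.3²) ≈ 1.8.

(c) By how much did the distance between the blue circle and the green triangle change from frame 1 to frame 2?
+0.6

Distance in frame 1: 1.9. Distance in frame 2: 2.5.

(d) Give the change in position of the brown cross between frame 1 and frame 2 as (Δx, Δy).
(0.5, 0.0)

The brown cross was at (0.9, 8.7) in frame 1 and (1.4, 8.7) in frame 2.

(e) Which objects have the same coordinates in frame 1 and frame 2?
the blue circle, the green cross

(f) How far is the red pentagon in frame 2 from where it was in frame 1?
2.2

The red pentagon moved from (2.3, 0.7) to (2.3, 2.9), a distance of √(0.0² + 2.2²) ≈ 2.2.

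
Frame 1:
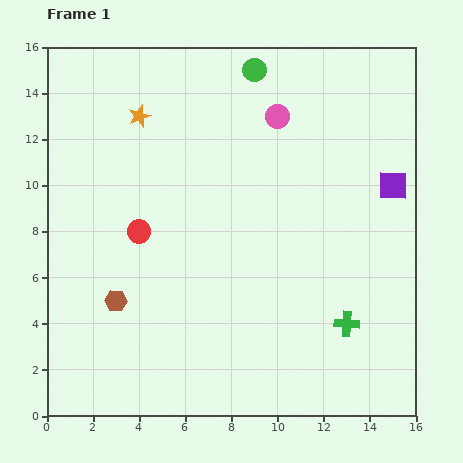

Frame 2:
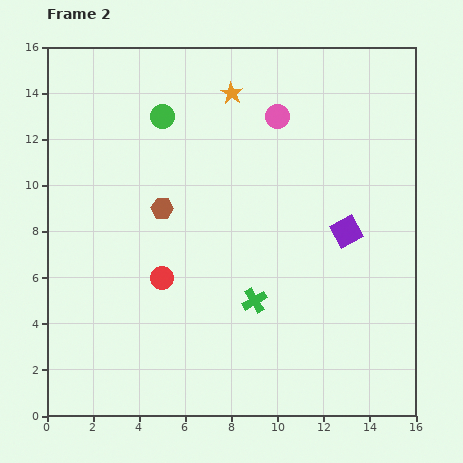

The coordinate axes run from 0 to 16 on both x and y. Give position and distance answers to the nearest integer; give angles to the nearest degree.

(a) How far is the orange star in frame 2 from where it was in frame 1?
4

The orange star moved from (4, 13) to (8, 14), a distance of √(4² + 1²) ≈ 4.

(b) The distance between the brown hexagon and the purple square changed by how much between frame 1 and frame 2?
-5

Distance in frame 1: 13. Distance in frame 2: 8.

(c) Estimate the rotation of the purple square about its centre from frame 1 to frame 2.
30° counter-clockwise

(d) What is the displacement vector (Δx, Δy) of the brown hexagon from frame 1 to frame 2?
(2, 4)

The brown hexagon was at (3, 5) in frame 1 and (5, 9) in frame 2.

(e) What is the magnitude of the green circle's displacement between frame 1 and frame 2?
4

The green circle moved from (9, 15) to (5, 13), a distance of √(4² + 2²) ≈ 4.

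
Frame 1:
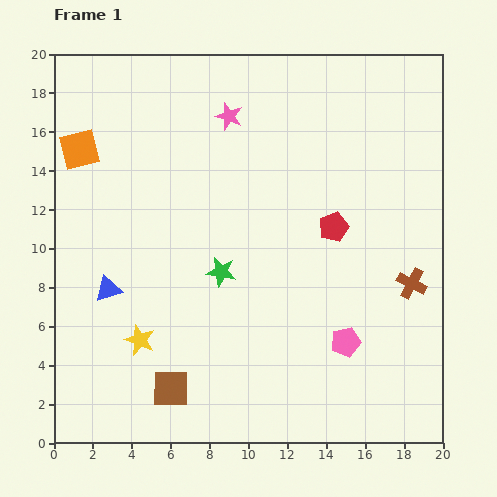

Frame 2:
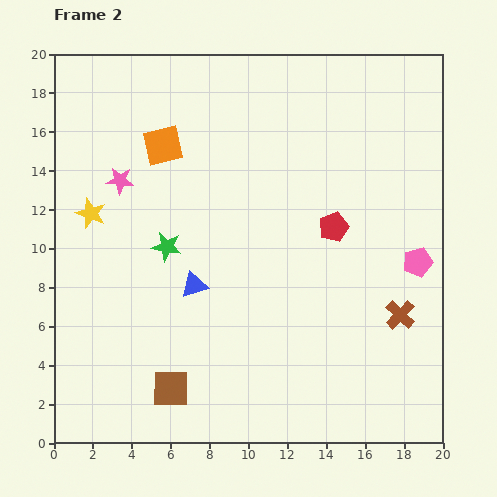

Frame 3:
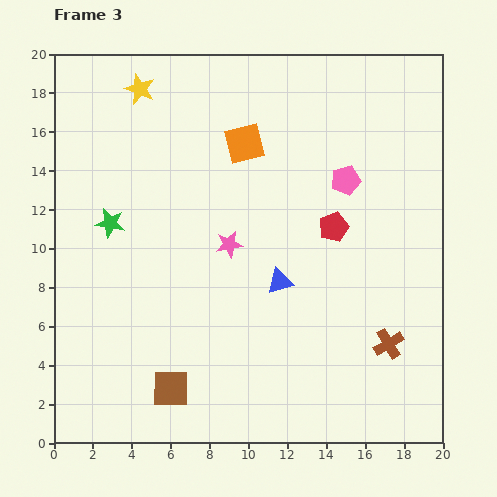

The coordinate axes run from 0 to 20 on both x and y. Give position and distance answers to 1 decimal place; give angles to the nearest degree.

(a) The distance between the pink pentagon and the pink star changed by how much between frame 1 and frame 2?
+2.8

Distance in frame 1: 13.1. Distance in frame 2: 15.9.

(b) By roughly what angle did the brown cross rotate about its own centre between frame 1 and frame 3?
31° clockwise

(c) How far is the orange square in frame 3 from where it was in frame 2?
4.2

The orange square moved from (5.6, 15.3) to (9.8, 15.4), a distance of √(4.2² + 0.1²) ≈ 4.2.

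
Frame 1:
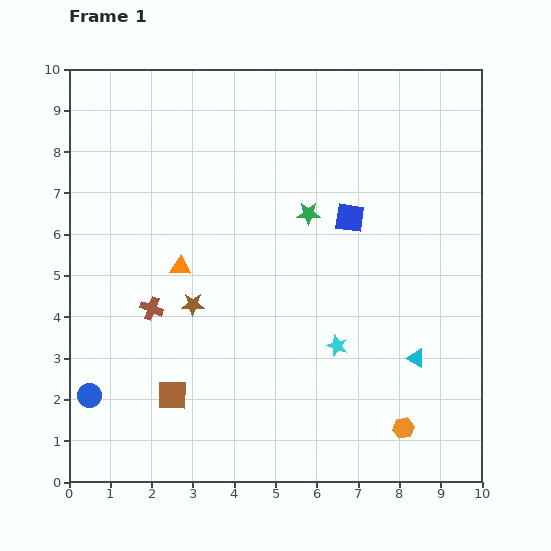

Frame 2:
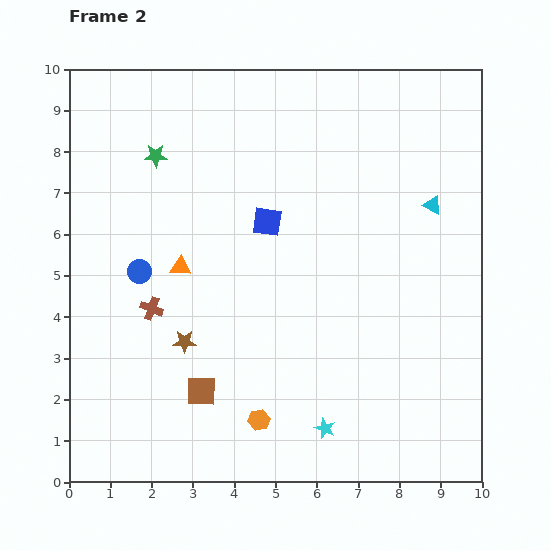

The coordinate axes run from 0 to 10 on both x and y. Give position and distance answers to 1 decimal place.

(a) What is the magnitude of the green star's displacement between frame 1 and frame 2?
4.0

The green star moved from (5.8, 6.5) to (2.1, 7.9), a distance of √(3.7² + 1.4²) ≈ 4.0.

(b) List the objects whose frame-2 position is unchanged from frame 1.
the brown cross, the orange triangle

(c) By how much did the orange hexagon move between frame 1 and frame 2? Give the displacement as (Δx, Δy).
(-3.5, 0.2)

The orange hexagon was at (8.1, 1.3) in frame 1 and (4.6, 1.5) in frame 2.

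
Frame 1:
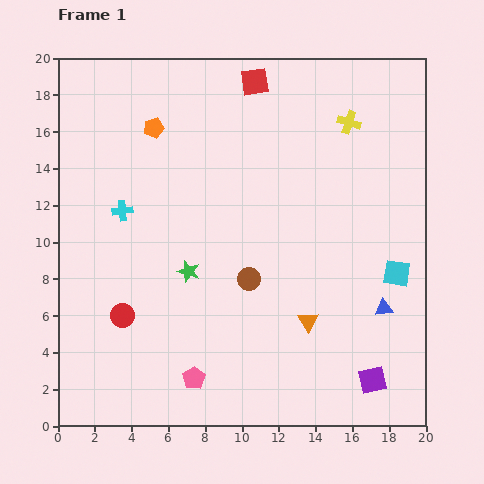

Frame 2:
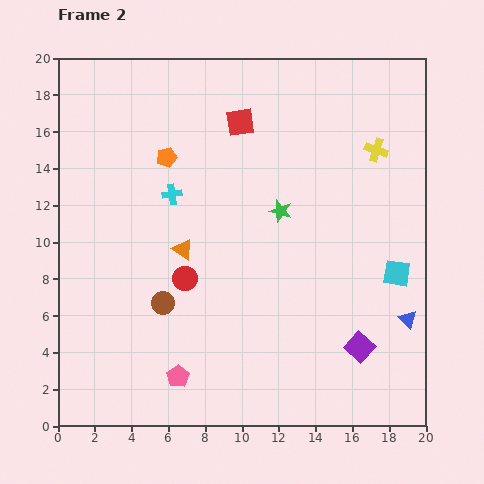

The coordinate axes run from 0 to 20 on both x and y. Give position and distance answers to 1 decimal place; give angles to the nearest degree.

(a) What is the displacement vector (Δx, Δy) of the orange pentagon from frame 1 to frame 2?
(0.7, -1.6)

The orange pentagon was at (5.2, 16.2) in frame 1 and (5.9, 14.6) in frame 2.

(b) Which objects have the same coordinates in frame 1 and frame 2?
the cyan square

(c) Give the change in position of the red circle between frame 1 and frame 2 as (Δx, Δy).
(3.4, 2.0)

The red circle was at (3.5, 6.0) in frame 1 and (6.9, 8.0) in frame 2.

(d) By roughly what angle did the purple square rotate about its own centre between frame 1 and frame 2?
35° counter-clockwise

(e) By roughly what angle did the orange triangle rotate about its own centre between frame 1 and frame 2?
26° counter-clockwise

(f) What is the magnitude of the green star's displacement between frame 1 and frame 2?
6.0

The green star moved from (7.1, 8.4) to (12.1, 11.7), a distance of √(5.0² + 3.3²) ≈ 6.0.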